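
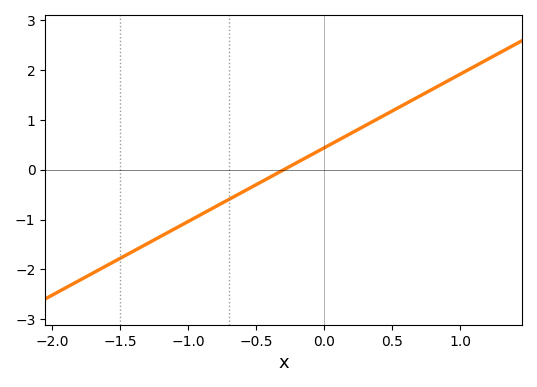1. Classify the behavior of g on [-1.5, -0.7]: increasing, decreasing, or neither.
increasing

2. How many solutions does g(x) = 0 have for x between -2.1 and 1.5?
1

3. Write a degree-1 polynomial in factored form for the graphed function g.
y = 1.48(x + 0.3)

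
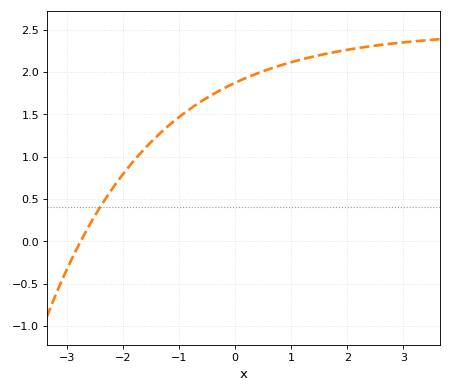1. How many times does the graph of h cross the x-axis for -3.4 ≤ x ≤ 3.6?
1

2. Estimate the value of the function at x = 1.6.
2.21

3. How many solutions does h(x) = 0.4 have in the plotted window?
1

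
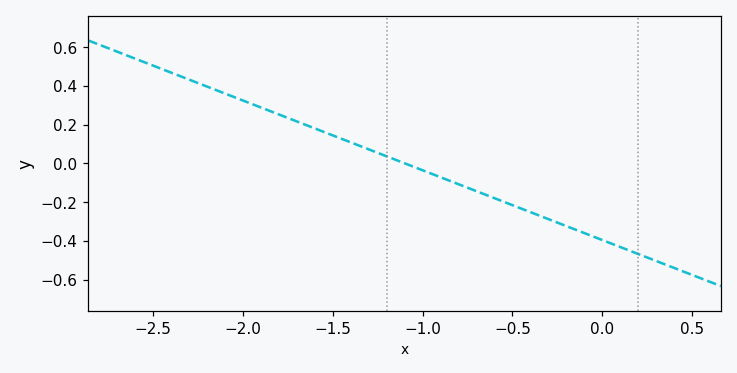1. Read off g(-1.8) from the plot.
0.26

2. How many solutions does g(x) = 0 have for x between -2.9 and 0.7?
1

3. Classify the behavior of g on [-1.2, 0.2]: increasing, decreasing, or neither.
decreasing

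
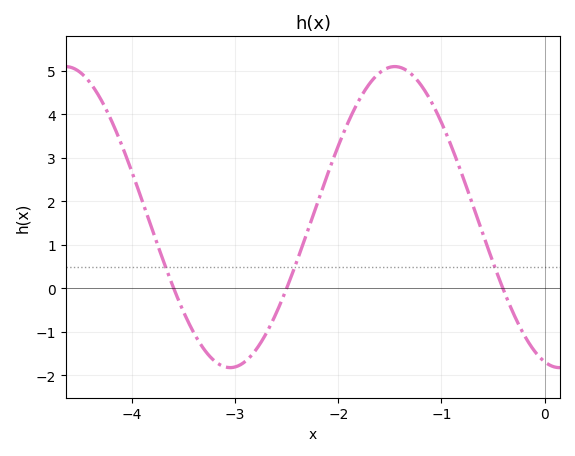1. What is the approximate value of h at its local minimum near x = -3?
-1.8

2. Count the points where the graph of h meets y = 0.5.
3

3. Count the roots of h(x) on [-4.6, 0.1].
3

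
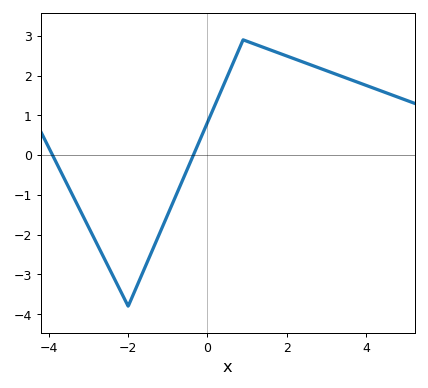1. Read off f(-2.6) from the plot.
-2.61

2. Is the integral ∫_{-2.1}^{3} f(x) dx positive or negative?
positive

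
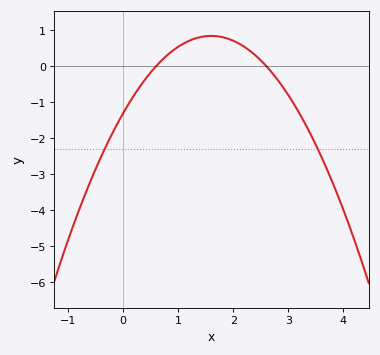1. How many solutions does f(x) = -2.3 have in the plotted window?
2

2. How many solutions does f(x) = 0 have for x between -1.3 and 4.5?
2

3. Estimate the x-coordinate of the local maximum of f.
1.6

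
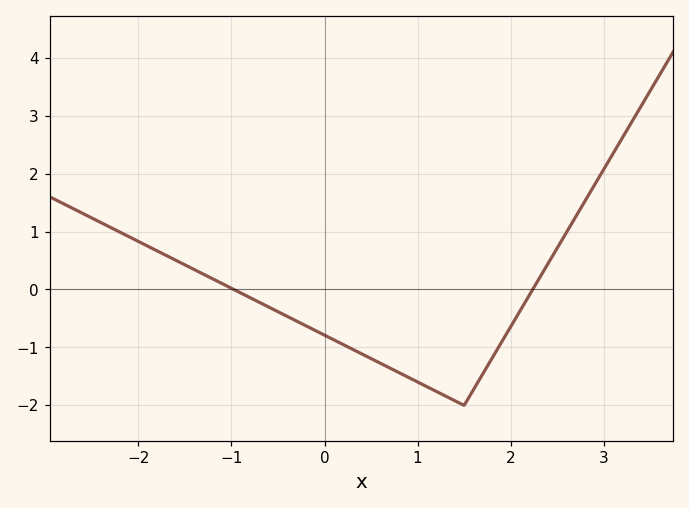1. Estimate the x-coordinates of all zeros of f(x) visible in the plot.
-0.975, 2.24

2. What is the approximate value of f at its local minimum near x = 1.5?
-2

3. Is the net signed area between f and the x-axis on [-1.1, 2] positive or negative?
negative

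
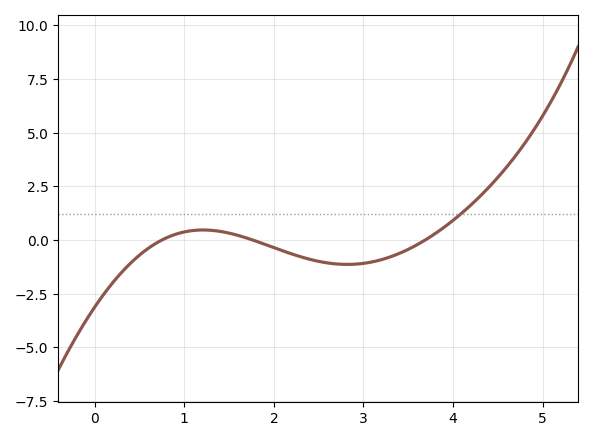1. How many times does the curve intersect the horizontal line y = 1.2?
1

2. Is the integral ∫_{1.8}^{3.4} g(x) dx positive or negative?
negative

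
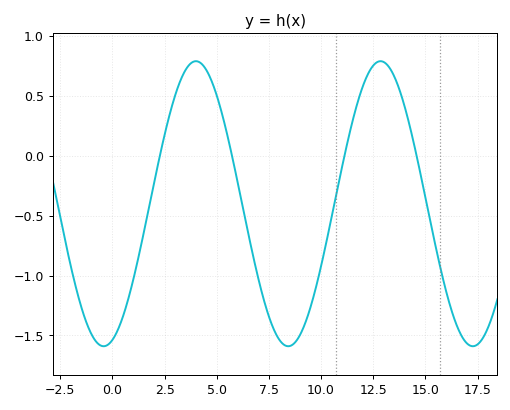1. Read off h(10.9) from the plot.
-0.18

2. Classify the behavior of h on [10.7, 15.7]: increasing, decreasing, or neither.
neither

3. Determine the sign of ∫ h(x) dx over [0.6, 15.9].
negative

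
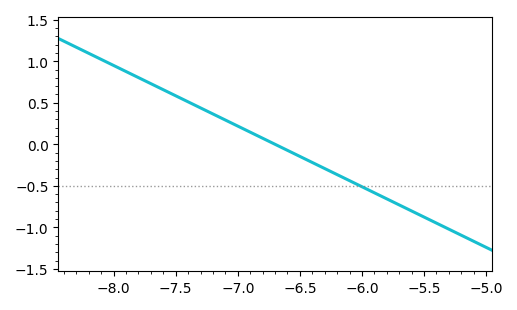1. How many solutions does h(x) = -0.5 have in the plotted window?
1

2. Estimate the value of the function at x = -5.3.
-1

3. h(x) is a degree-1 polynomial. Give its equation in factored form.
y = -0.73(x + 6.7)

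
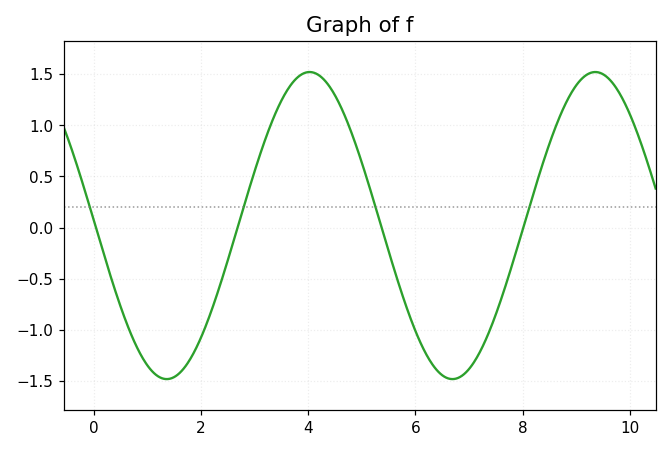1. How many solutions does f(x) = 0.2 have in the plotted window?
4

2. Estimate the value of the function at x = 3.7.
1.41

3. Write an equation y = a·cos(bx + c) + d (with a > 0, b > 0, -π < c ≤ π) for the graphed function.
y = 1.5cos(1.18x + 1.53) + 0.02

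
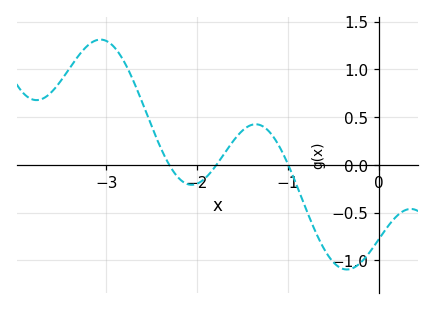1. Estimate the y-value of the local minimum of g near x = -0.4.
-1.1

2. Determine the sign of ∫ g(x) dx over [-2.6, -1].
positive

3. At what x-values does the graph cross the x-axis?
-2.3, -1.8, -1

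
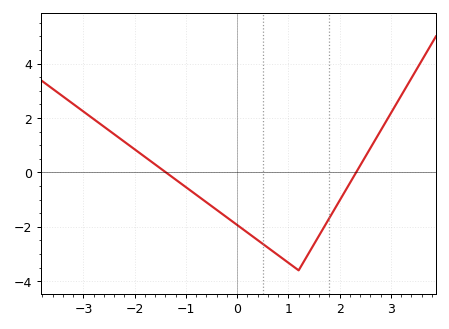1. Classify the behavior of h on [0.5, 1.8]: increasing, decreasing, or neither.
neither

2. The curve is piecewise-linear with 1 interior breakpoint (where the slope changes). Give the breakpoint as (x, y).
(1.2, -3.6)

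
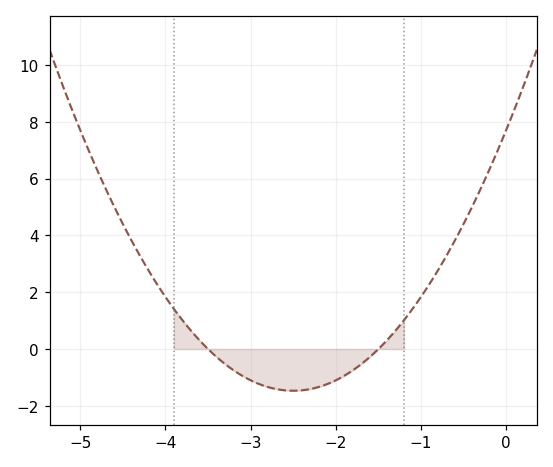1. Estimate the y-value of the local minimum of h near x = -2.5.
-1.4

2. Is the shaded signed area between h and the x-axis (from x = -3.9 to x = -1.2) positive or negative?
negative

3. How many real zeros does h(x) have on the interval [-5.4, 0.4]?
2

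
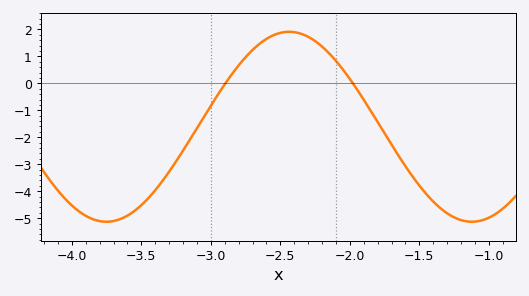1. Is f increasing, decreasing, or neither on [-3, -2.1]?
neither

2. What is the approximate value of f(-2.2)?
1.4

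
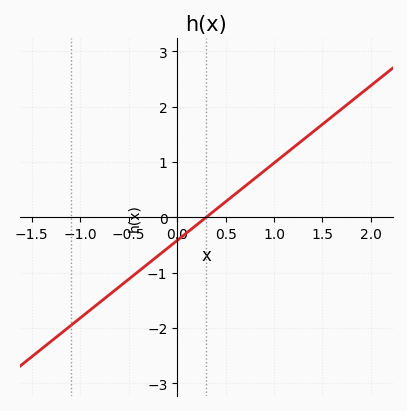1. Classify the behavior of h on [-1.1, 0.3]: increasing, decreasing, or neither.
increasing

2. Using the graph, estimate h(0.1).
-0.28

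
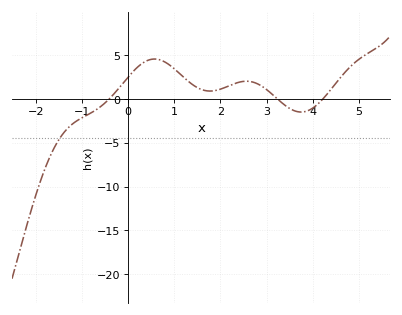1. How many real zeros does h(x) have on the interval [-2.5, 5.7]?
3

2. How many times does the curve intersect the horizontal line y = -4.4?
1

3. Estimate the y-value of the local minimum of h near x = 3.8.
-1.47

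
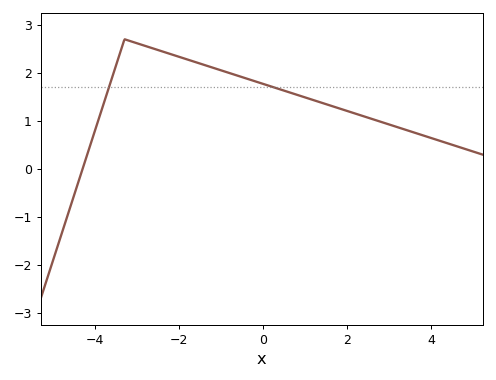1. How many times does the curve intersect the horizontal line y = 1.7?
2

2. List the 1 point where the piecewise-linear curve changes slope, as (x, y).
(-3.3, 2.7)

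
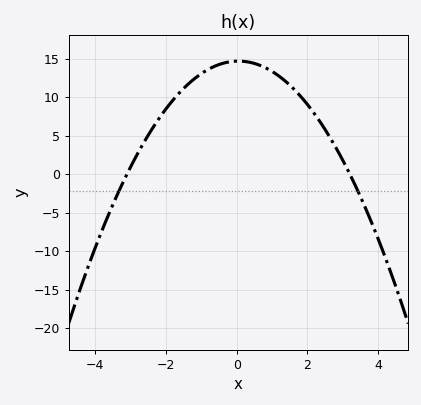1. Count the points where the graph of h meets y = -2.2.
2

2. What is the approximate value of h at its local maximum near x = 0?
14.7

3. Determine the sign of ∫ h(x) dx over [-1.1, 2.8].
positive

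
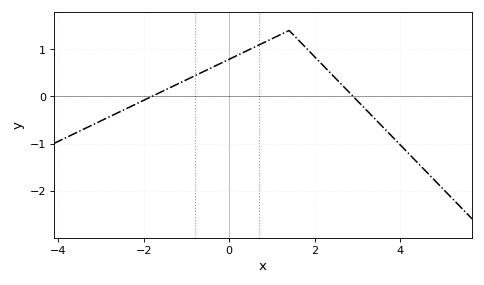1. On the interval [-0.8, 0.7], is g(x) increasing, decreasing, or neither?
increasing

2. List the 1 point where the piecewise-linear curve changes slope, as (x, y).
(1.4, 1.4)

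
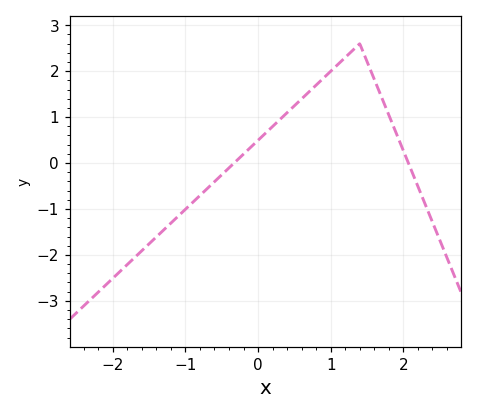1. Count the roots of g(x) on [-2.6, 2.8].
2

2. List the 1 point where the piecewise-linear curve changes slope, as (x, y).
(1.4, 2.6)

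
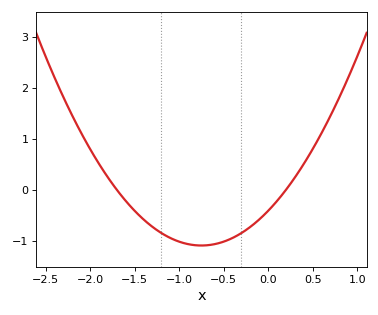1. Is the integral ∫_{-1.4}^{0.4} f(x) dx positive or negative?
negative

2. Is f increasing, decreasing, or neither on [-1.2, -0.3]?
neither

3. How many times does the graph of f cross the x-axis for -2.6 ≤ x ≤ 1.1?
2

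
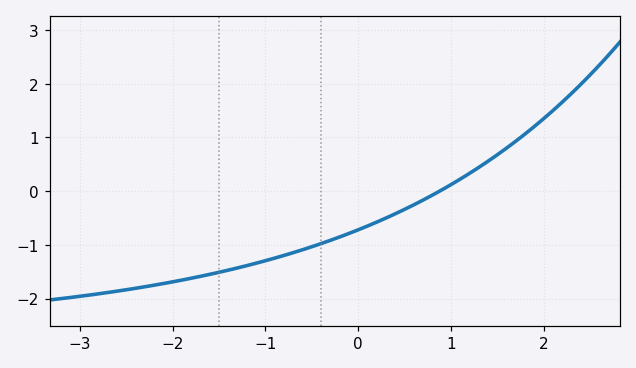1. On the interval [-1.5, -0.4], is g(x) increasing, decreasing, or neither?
increasing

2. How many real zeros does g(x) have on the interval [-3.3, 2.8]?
1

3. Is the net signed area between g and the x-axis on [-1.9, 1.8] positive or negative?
negative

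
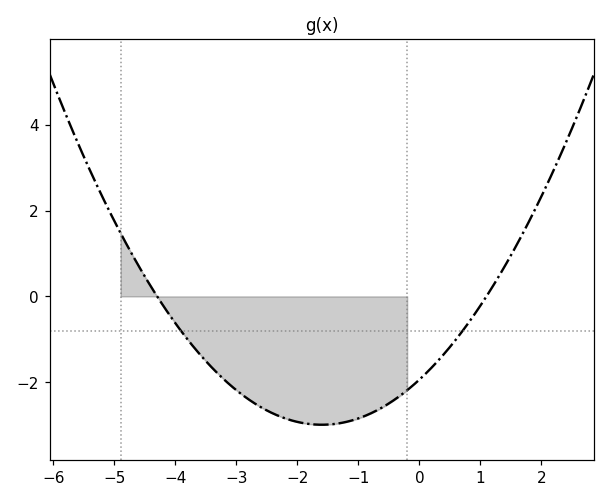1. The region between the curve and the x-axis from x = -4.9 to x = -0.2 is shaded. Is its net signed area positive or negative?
negative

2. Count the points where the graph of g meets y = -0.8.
2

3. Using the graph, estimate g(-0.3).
-2.2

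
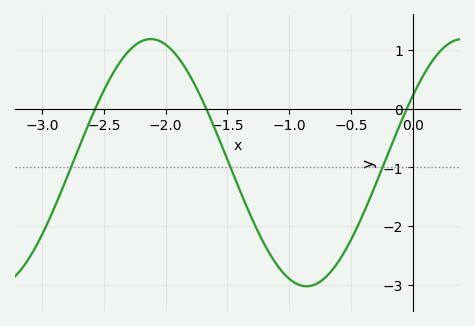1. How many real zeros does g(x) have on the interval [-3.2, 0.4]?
3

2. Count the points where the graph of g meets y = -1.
3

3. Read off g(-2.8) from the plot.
-1.17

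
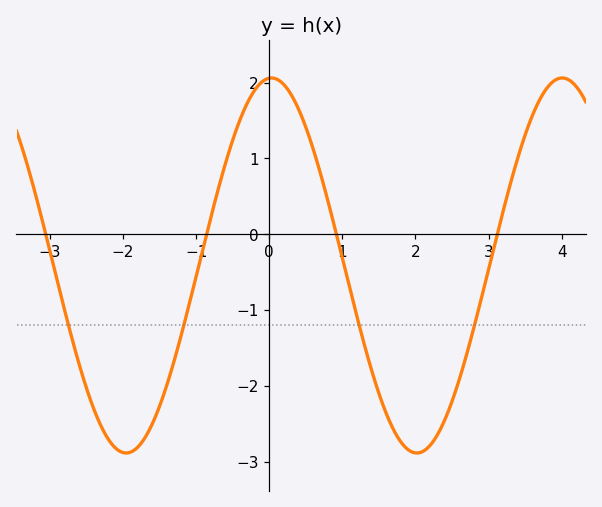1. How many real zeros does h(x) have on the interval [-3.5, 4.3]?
4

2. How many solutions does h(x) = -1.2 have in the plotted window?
4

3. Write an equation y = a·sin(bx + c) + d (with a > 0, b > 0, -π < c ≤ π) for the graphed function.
y = 2.47sin(1.6x + 1.5) - 0.41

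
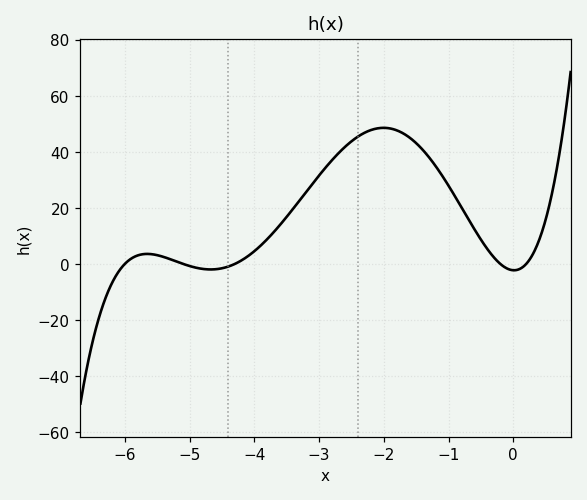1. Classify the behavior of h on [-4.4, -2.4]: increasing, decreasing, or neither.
increasing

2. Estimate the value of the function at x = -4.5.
-2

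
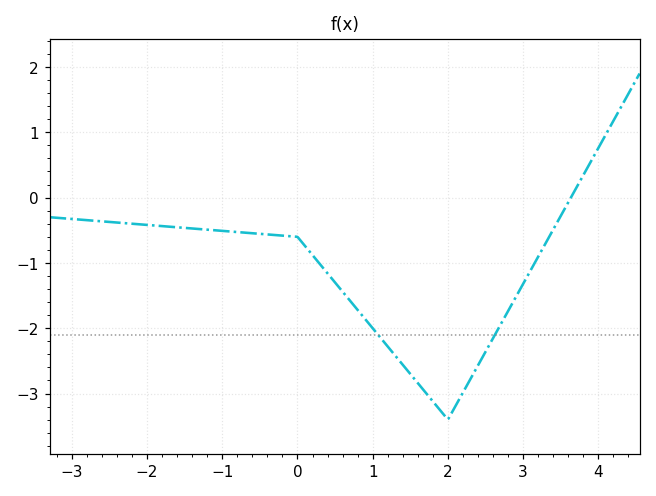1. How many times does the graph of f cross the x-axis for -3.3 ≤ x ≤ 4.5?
1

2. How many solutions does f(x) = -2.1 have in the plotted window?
2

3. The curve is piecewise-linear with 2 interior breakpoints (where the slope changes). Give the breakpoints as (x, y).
(0, -0.6); (2, -3.4)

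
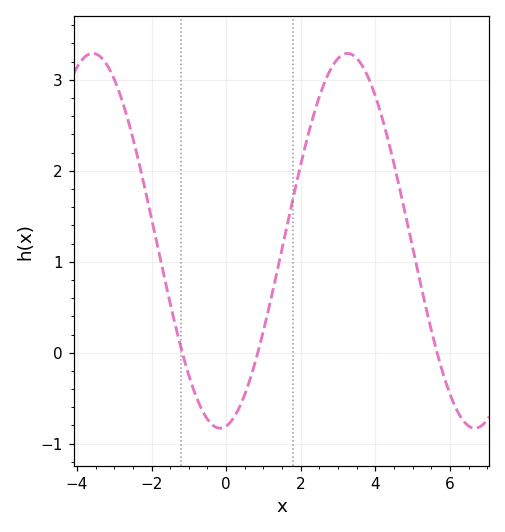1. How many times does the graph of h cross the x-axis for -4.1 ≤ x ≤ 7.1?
3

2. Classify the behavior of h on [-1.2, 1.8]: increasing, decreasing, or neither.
neither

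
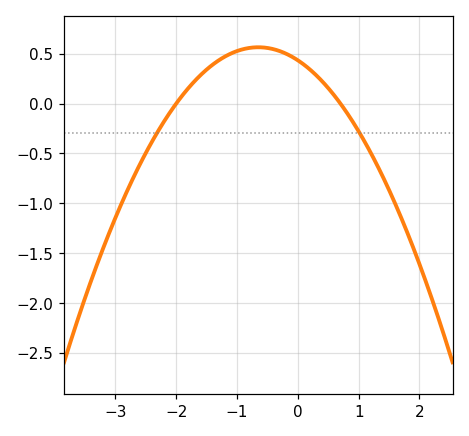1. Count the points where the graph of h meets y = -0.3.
2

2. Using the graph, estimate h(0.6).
0.1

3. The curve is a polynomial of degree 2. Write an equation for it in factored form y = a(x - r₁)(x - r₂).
y = -0.31(x + 2)(x - 0.7)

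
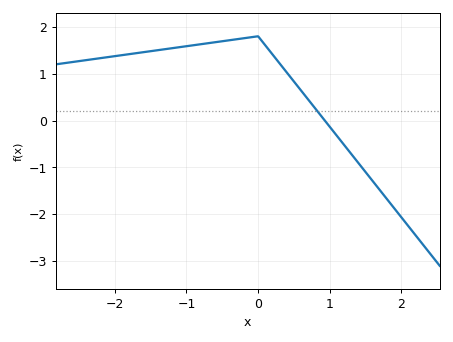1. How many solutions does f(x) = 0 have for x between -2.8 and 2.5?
1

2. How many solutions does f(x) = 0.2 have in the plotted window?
1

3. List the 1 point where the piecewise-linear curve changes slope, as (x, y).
(0, 1.8)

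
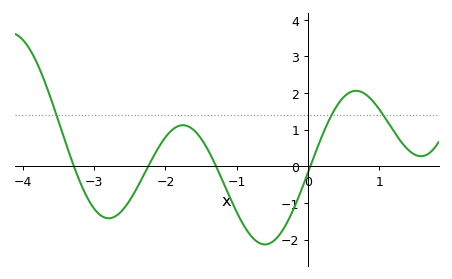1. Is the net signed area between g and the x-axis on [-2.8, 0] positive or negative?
negative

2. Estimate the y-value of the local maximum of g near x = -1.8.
1.12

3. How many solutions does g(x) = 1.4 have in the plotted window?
3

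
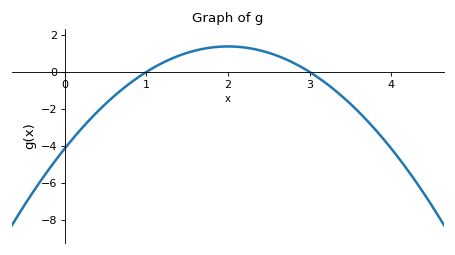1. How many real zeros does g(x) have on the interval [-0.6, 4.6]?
2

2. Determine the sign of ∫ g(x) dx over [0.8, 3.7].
positive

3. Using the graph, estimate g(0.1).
-3.6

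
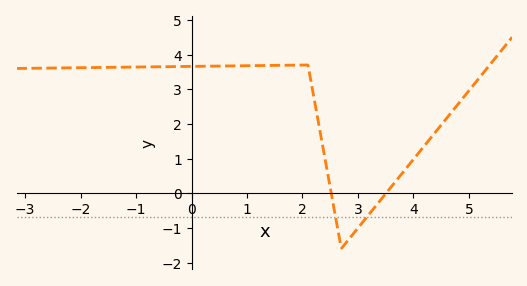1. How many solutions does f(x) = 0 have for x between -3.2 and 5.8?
2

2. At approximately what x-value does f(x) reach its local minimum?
2.8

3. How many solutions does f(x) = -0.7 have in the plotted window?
2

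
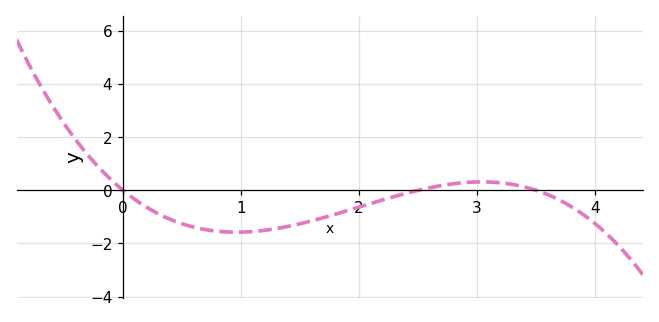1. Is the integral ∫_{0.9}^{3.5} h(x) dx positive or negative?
negative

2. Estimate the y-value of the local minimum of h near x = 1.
-1.58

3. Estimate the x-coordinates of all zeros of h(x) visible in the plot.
0, 2.5, 3.5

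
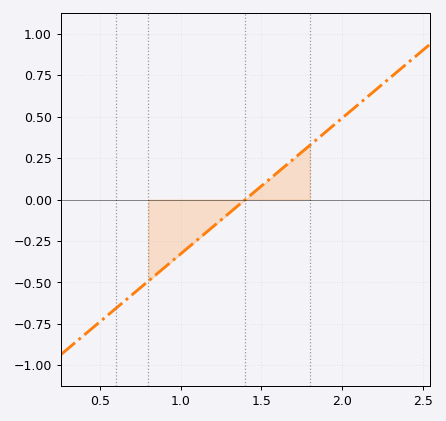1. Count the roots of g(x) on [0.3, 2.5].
1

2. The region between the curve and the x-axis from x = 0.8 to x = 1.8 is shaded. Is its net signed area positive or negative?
negative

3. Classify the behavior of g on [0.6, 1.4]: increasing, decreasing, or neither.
increasing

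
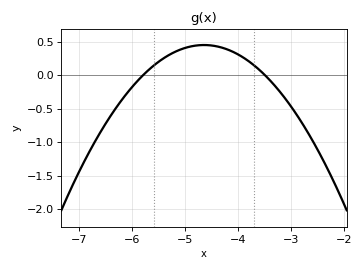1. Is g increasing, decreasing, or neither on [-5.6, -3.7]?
neither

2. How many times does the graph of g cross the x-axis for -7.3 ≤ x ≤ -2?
2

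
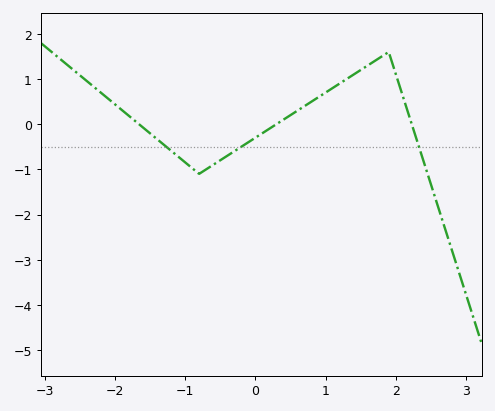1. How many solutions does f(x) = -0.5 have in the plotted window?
3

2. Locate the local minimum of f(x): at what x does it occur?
-0.801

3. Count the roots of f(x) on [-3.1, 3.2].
3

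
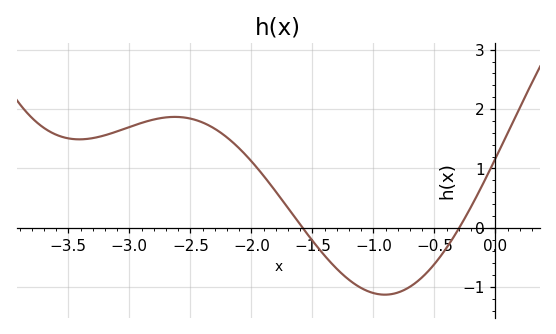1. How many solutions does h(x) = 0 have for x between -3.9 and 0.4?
2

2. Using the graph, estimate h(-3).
1.7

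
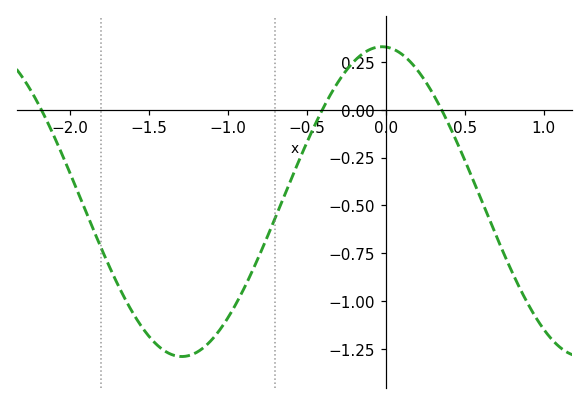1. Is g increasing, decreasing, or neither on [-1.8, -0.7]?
neither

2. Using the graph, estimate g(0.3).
0.083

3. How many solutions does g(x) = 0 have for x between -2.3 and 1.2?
3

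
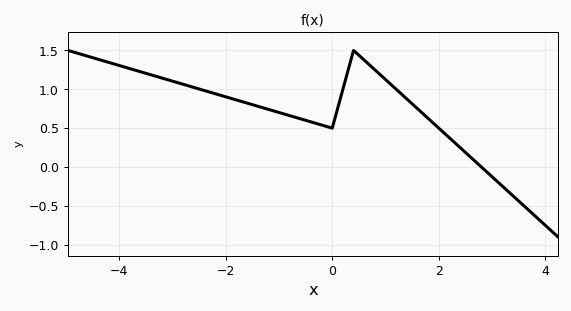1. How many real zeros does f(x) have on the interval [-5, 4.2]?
1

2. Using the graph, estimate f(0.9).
1.19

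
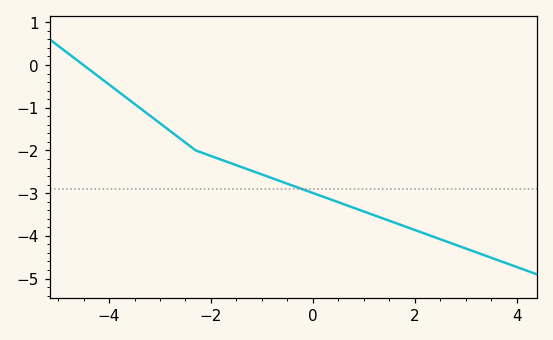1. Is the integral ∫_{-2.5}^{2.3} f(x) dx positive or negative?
negative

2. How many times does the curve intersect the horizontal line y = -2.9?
1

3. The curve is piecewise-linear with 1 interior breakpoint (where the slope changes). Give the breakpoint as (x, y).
(-2.3, -2)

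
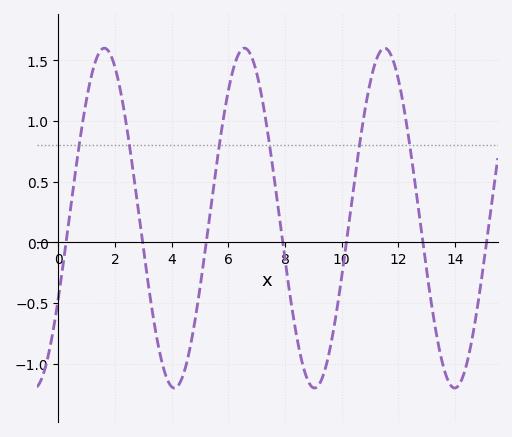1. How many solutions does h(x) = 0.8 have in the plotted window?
6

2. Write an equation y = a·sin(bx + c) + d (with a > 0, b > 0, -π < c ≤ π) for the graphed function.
y = 1.4sin(1.27x - 0.49) + 0.2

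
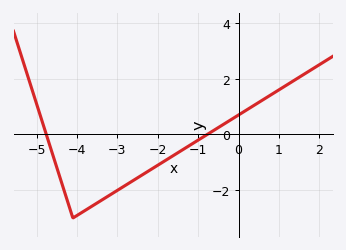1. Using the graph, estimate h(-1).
-0.206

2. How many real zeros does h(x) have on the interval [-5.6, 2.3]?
2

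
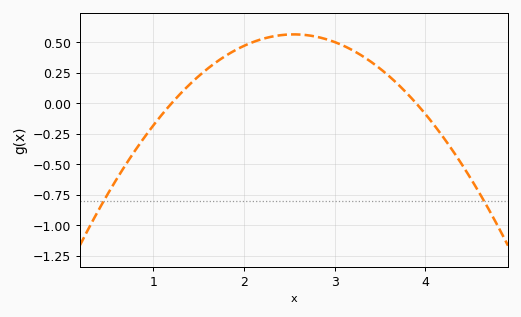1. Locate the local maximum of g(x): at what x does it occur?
2.6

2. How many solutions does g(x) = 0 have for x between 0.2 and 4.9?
2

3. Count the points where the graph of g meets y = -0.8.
2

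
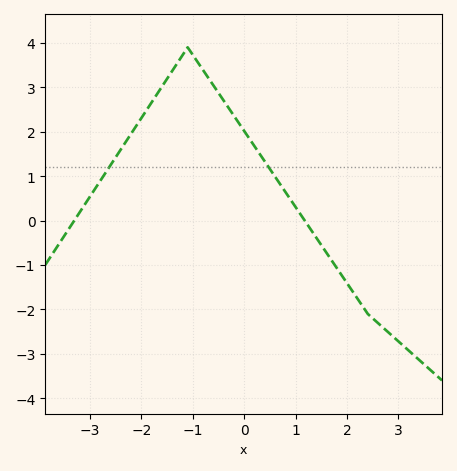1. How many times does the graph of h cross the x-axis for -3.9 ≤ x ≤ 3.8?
2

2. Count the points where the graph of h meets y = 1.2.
2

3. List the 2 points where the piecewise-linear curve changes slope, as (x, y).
(-1.1, 3.9); (2.4, -2.1)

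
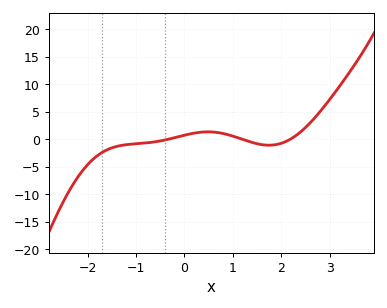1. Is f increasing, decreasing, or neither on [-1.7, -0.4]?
increasing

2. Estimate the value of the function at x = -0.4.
0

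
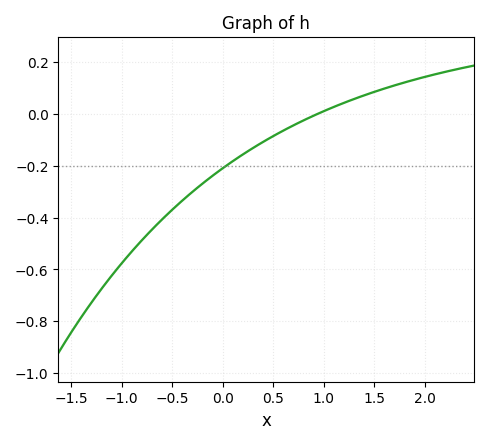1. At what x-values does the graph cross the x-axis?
0.9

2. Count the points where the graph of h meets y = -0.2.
1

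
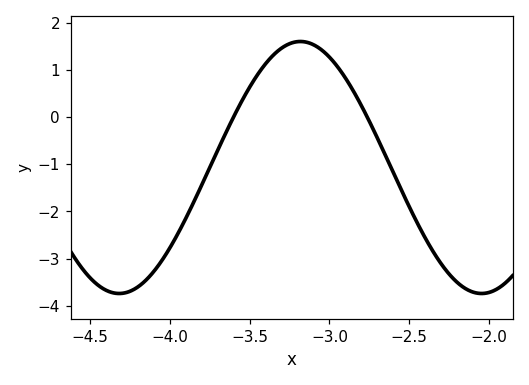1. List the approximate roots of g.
-3.6, -2.76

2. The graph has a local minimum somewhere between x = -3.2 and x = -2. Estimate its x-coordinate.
-2.05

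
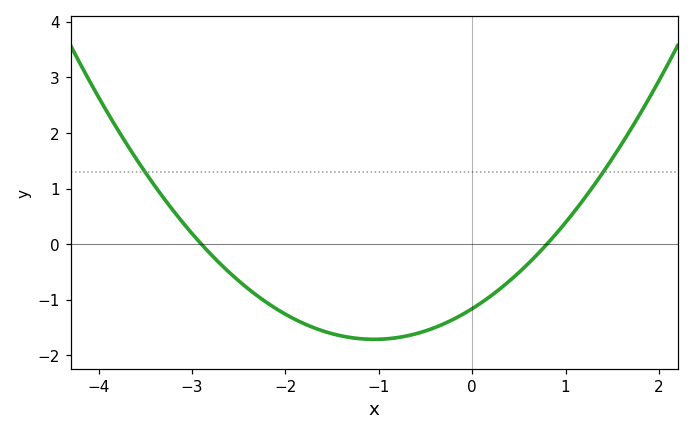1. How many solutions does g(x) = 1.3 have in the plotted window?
2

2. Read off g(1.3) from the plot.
1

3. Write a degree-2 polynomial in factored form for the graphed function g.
y = 0.5(x + 2.9)(x - 0.8)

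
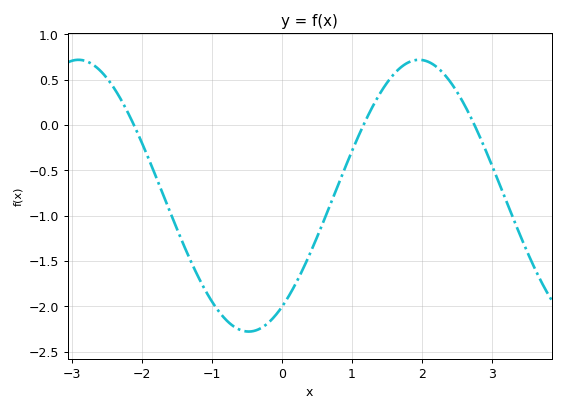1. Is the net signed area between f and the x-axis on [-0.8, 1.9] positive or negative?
negative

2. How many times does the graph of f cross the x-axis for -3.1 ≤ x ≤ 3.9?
3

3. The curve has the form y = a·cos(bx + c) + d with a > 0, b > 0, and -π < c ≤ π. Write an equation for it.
y = 1.5cos(1.29x - 2.53) - 0.78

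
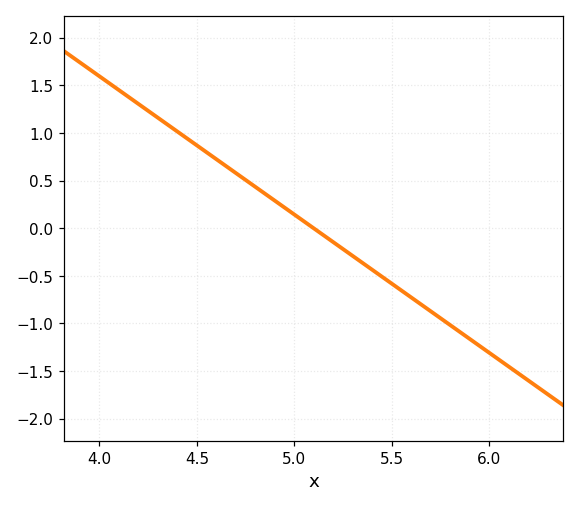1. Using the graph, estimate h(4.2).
1.3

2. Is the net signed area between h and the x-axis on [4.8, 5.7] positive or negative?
negative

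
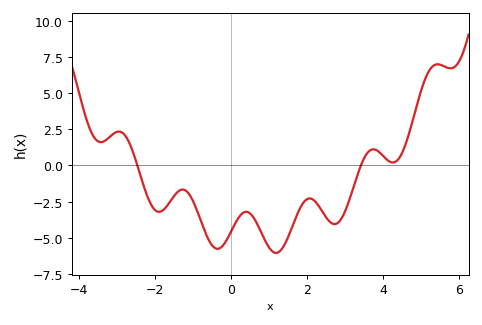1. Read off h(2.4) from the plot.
-3.2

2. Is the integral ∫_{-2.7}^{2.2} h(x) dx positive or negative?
negative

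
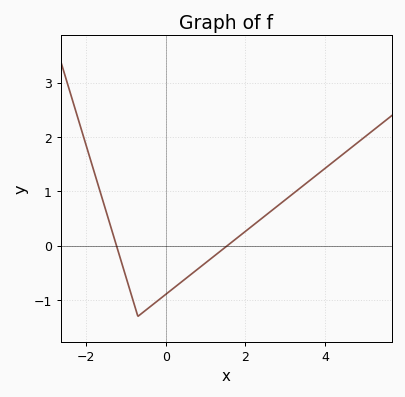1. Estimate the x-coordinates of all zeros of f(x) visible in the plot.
-1.2, 1.6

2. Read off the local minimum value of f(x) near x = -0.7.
-1.3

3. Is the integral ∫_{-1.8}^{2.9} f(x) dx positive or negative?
negative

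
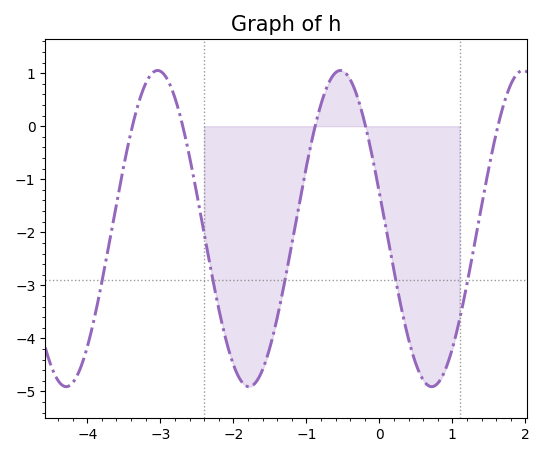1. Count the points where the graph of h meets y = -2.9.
5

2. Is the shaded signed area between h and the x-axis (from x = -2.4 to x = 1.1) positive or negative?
negative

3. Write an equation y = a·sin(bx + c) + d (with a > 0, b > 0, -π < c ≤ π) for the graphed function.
y = 2.98sin(2.51x + 2.91) - 1.93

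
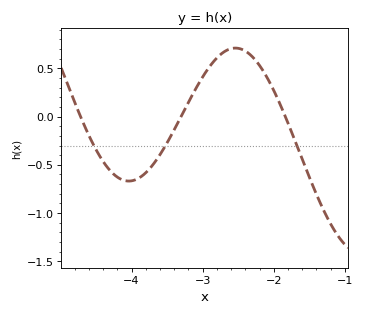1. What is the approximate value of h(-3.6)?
-0.394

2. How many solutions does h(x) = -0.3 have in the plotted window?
3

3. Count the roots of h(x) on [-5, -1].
3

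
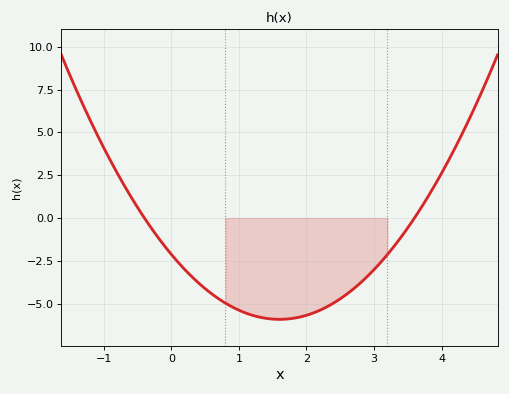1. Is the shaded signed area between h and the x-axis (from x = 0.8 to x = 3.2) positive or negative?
negative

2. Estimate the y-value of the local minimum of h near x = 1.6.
-6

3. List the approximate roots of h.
-0.4, 3.6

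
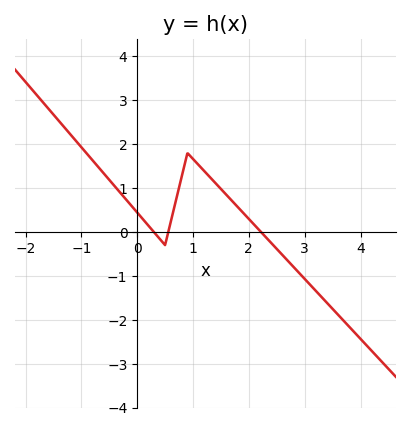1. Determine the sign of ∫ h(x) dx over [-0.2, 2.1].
positive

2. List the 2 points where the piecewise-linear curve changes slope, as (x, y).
(0.5, -0.3); (0.9, 1.8)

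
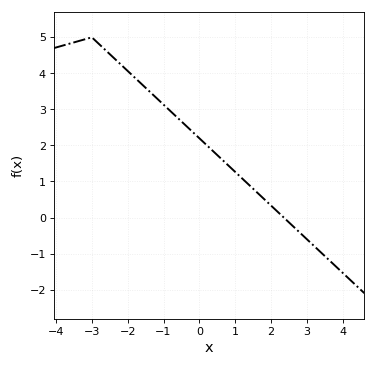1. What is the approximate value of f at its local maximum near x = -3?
5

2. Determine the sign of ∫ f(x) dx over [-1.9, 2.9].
positive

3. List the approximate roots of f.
2.4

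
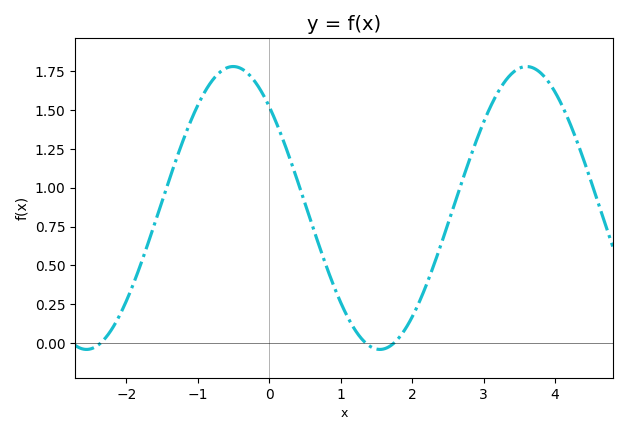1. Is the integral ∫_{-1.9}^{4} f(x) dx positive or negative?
positive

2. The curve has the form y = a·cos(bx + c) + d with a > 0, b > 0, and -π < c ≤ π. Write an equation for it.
y = 0.91cos(1.5x + 0.77) + 0.87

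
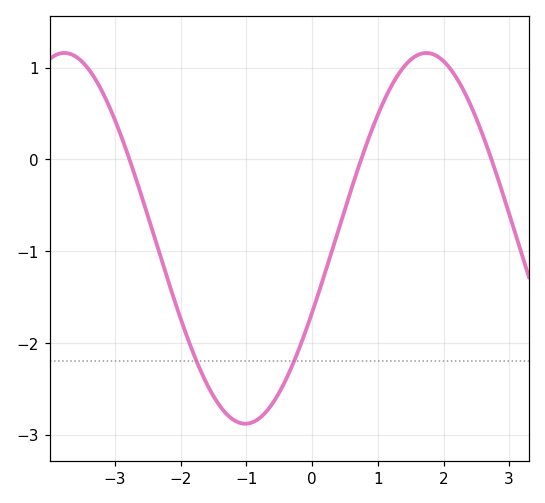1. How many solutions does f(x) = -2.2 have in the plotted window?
2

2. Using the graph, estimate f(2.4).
0.612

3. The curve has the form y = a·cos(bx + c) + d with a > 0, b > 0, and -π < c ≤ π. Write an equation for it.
y = 2.02cos(1.14x - 1.98) - 0.86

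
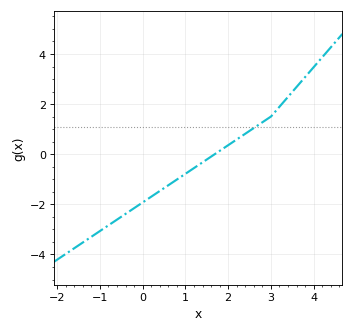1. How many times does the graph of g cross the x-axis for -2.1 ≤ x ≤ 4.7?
1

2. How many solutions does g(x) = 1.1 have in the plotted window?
1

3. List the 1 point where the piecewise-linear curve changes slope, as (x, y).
(3, 1.5)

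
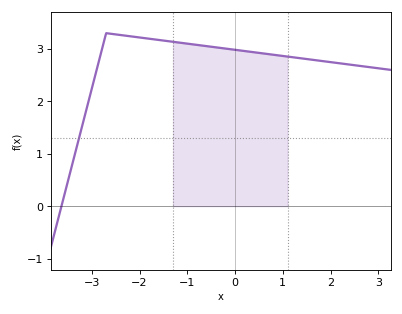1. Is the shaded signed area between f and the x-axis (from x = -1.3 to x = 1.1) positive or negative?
positive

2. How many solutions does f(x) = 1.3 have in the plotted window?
1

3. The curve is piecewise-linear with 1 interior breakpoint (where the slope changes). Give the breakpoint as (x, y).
(-2.7, 3.3)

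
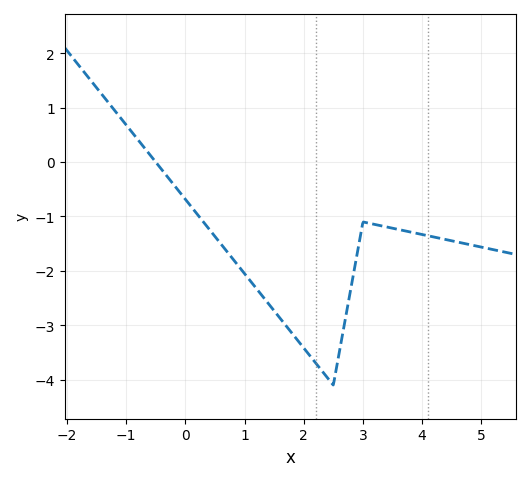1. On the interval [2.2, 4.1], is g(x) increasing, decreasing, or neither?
neither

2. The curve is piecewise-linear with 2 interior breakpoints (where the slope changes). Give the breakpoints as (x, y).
(2.5, -4.1); (3, -1.1)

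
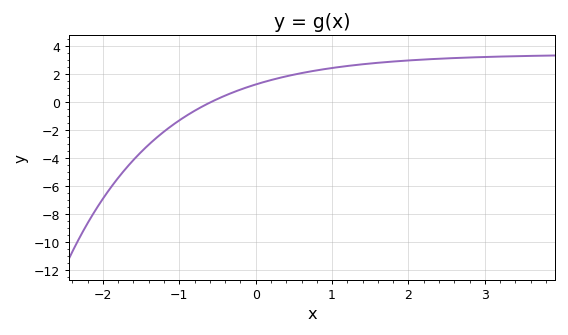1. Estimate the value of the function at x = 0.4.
1.8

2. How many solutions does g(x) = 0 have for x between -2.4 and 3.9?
1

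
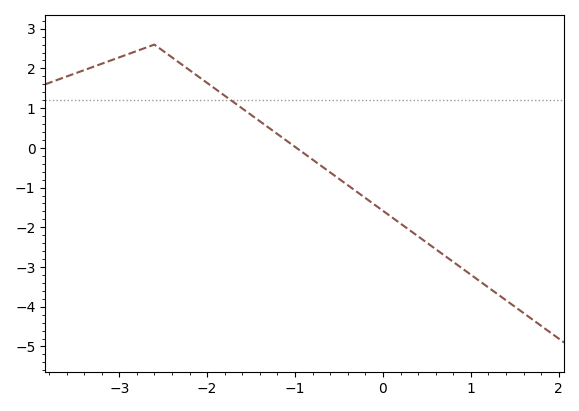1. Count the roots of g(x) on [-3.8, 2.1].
1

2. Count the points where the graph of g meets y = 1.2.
1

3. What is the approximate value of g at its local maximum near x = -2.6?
2.6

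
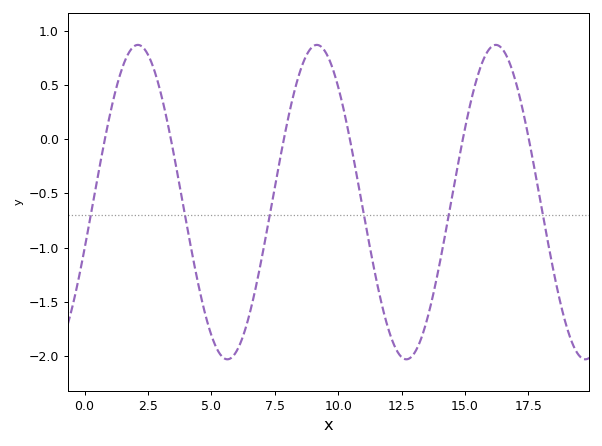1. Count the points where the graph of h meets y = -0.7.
6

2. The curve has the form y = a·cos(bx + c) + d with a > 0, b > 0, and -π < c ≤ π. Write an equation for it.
y = 1.45cos(0.89x - 1.9) - 0.58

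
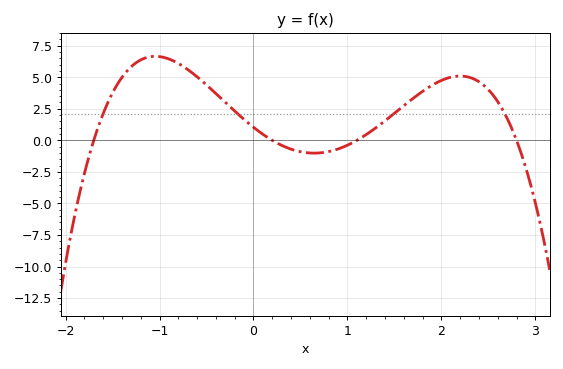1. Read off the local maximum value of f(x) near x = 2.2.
5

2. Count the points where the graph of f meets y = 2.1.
4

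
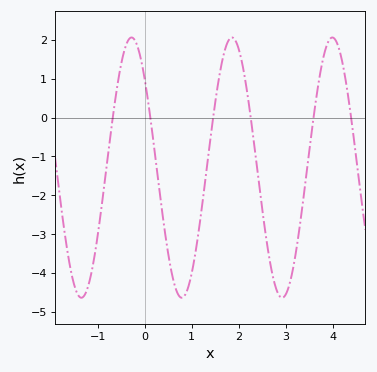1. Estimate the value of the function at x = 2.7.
-3.92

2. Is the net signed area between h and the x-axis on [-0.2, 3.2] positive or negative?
negative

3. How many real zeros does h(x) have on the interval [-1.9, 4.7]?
6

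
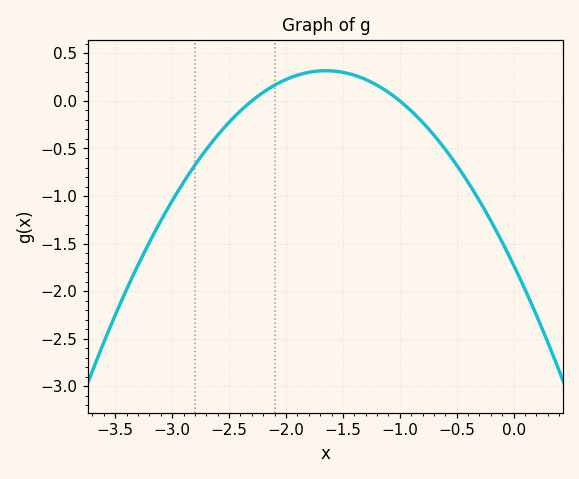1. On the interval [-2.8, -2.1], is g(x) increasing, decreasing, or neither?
increasing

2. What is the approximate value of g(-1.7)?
0.3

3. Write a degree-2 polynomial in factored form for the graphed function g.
y = -0.75(x + 2.3)(x + 1)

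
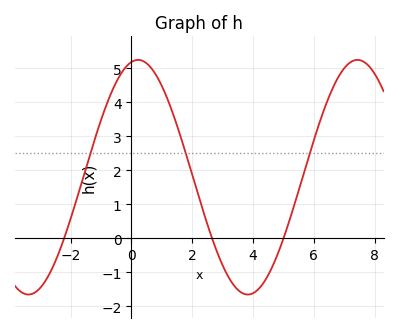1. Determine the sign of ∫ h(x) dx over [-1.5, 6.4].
positive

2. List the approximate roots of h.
-2.2, 2.6, 5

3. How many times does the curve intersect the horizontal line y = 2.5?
3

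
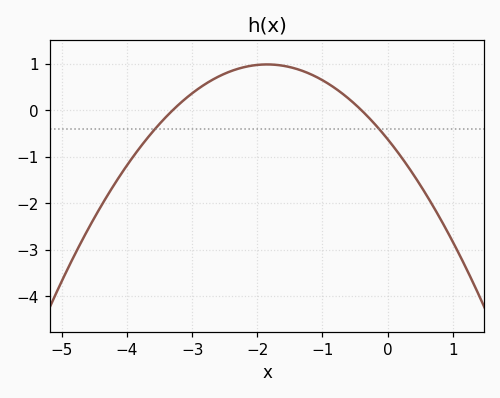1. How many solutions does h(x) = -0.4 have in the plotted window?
2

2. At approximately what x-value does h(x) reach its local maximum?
-1.8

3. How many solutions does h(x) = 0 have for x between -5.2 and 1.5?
2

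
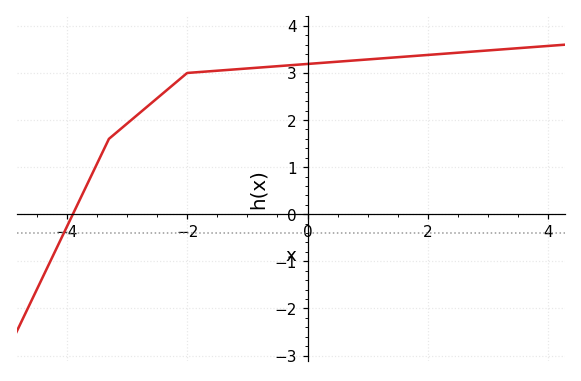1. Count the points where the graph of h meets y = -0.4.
1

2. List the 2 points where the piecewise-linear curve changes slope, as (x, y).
(-3.3, 1.6); (-2, 3)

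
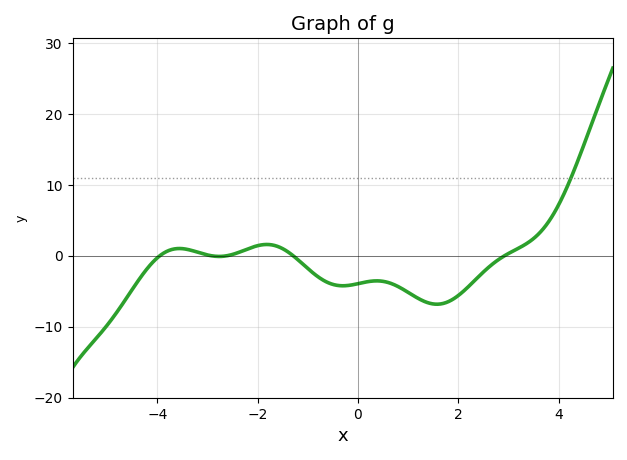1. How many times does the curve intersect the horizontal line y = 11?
1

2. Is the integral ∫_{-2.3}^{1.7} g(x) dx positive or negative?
negative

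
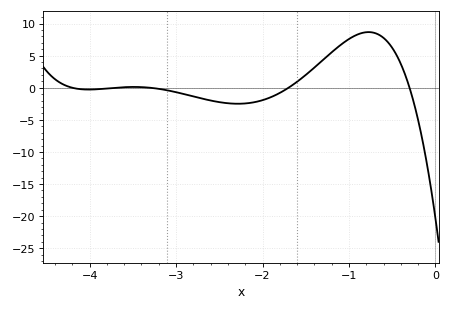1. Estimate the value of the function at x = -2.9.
-1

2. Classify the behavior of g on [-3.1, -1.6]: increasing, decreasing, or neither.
neither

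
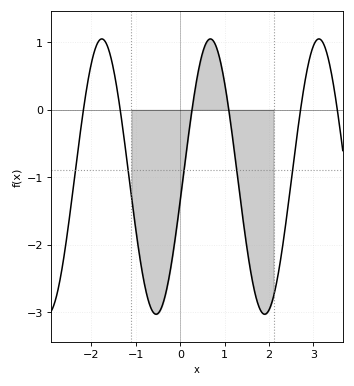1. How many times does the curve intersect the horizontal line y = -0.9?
5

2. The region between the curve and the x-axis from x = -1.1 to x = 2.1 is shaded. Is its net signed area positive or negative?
negative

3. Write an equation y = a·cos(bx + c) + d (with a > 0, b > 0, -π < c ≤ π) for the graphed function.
y = 2.04cos(2.57x - 1.74) - 0.99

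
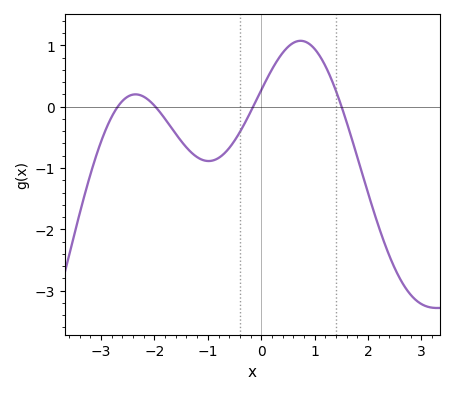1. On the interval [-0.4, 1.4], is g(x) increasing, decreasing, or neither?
neither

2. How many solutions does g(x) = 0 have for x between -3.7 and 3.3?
4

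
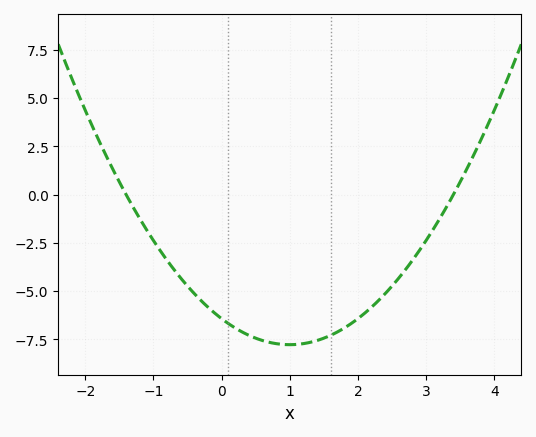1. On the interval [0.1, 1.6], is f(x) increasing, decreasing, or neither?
neither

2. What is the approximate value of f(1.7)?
-7.2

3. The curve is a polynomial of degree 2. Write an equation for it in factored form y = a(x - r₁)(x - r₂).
y = 1.35(x + 1.4)(x - 3.4)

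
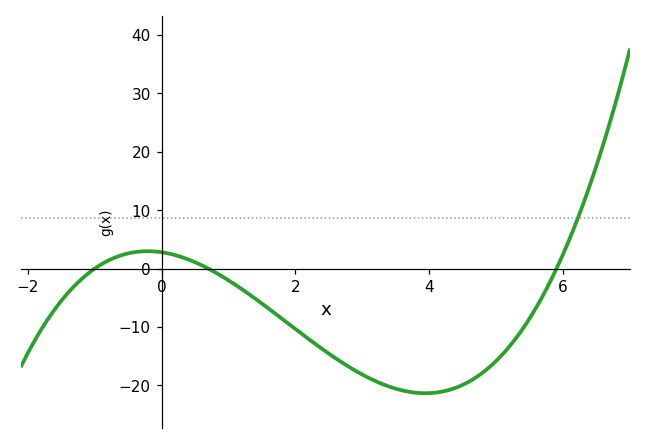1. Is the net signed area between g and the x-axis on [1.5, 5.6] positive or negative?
negative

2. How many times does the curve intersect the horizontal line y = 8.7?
1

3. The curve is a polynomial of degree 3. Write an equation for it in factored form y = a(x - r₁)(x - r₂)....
y = 0.68(x + 1)(x - 0.7)(x - 5.9)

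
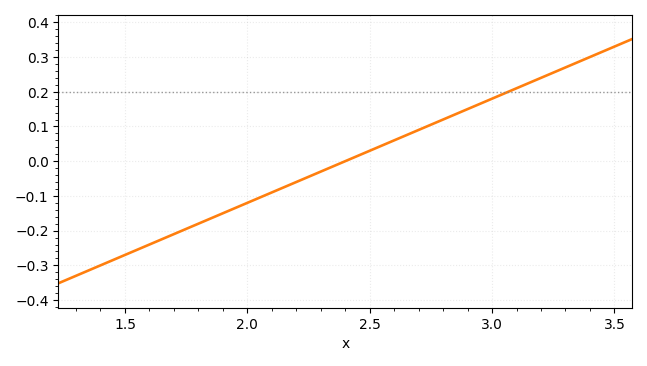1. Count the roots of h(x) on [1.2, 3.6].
1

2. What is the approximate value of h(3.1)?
0.21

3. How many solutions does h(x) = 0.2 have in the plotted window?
1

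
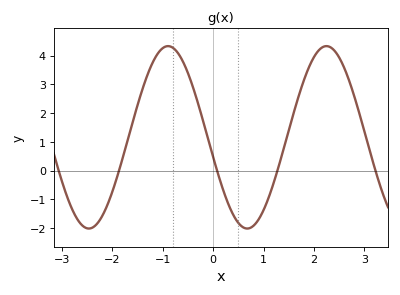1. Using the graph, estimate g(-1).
4.3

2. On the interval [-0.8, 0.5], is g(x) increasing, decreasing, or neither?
decreasing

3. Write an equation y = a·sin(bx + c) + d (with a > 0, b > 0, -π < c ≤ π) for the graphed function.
y = 3.17sin(2x - 2.9) + 1.16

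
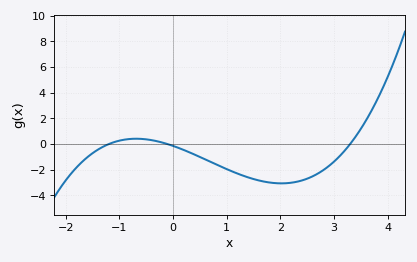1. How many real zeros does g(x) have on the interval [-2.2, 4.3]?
3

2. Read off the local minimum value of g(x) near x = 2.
-3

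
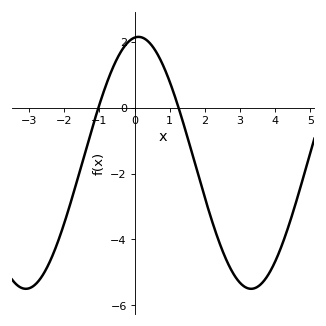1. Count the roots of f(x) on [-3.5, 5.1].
2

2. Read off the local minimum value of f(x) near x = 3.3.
-5.5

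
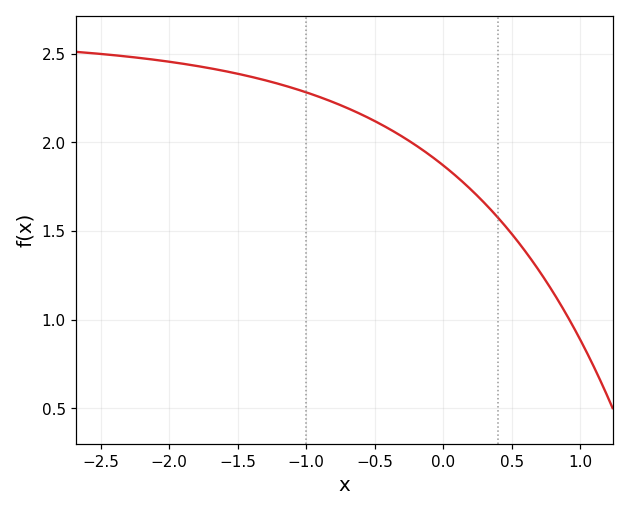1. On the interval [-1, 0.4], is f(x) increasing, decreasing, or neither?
decreasing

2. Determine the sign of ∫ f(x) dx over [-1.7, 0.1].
positive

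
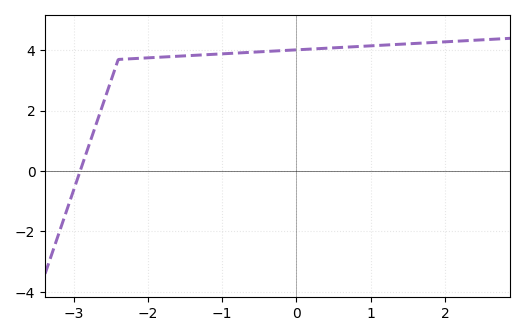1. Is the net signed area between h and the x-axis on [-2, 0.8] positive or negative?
positive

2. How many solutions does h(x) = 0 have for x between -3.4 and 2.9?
1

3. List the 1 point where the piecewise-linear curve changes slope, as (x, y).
(-2.4, 3.7)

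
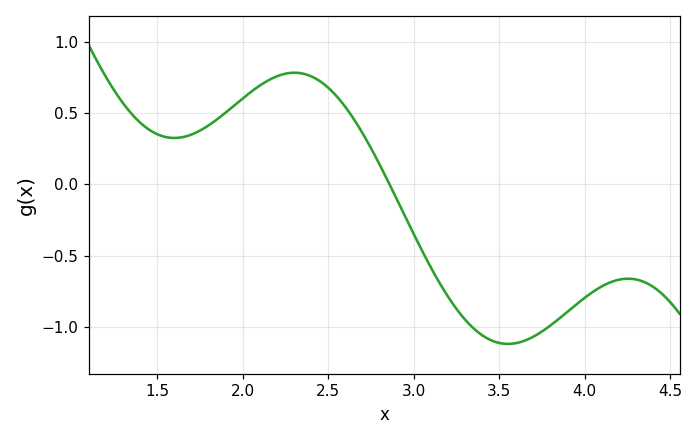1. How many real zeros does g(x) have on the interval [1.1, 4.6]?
1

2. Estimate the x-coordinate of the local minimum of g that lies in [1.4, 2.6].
1.6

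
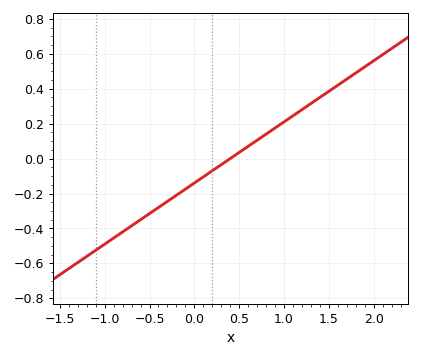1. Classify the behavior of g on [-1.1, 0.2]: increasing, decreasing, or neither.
increasing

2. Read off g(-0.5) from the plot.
-0.315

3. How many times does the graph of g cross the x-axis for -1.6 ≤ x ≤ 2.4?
1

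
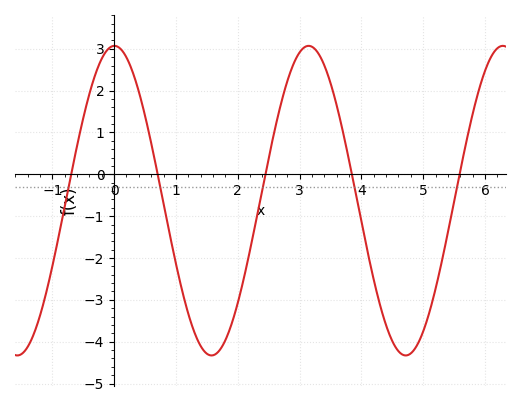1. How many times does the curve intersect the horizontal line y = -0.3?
5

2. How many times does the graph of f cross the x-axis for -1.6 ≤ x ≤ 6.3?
5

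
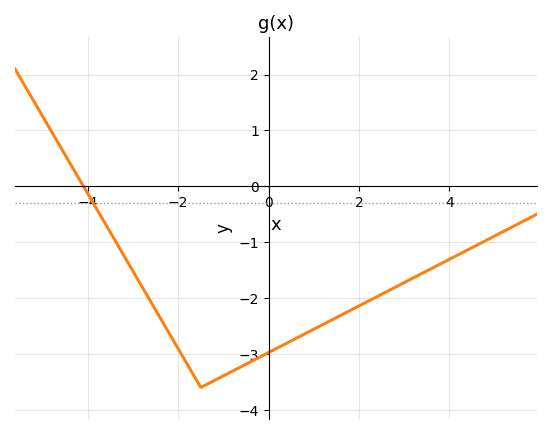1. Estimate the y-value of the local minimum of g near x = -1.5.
-3.6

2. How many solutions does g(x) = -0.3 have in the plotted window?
1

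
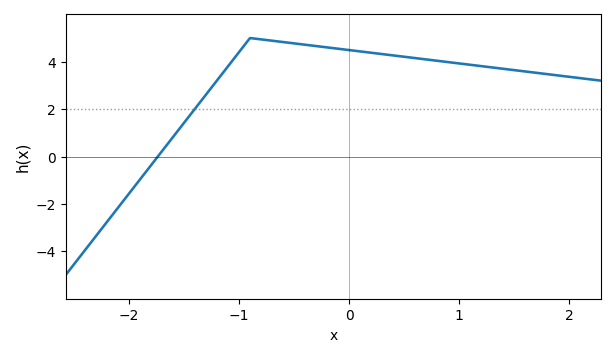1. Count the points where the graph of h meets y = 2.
1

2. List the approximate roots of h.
-1.74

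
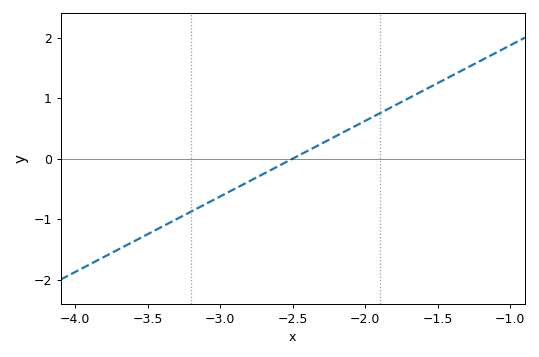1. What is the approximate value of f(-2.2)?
0.375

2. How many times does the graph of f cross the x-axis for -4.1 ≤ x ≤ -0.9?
1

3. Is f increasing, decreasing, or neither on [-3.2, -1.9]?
increasing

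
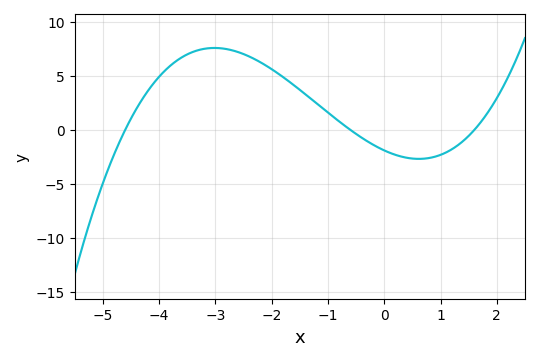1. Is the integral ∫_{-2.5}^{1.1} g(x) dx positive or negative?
positive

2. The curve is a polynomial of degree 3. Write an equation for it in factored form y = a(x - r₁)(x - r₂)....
y = 0.43(x + 4.6)(x + 0.6)(x - 1.6)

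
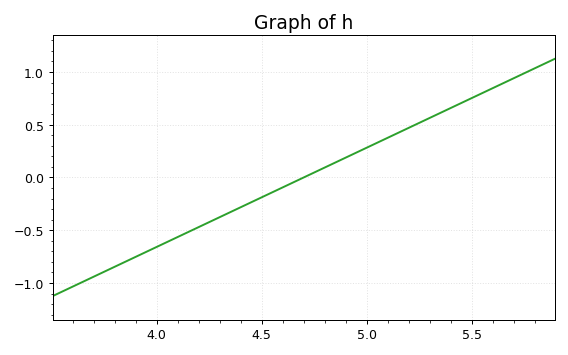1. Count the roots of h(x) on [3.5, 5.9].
1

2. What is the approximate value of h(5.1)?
0.4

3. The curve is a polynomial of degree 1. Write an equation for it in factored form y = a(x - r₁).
y = 0.94(x - 4.7)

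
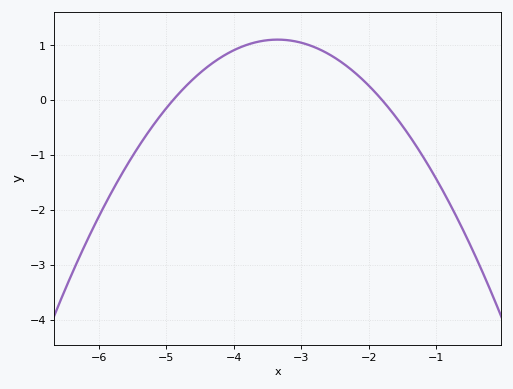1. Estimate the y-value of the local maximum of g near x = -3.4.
1.11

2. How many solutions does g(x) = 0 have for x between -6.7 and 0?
2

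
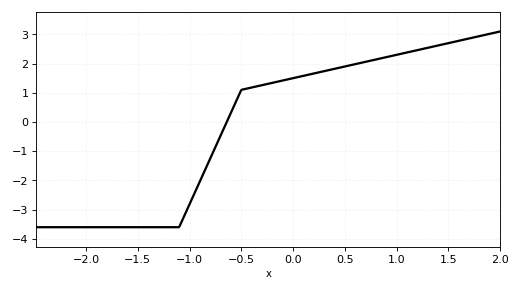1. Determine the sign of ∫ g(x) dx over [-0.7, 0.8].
positive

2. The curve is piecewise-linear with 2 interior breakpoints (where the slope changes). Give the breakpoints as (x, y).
(-1.1, -3.6); (-0.5, 1.1)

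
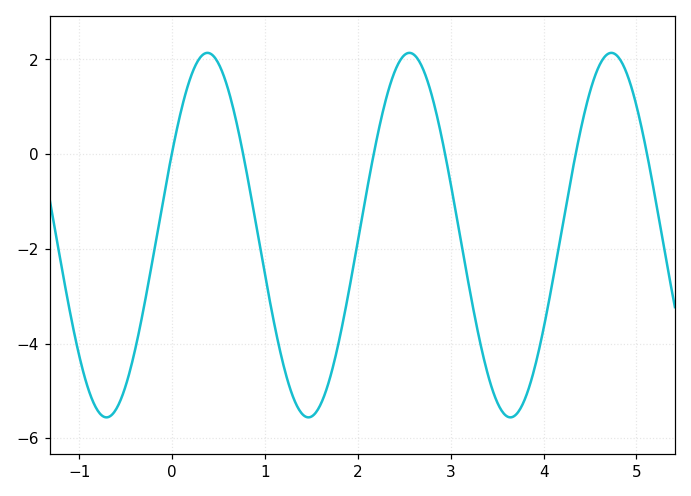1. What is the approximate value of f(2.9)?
0.382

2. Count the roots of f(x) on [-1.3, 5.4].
6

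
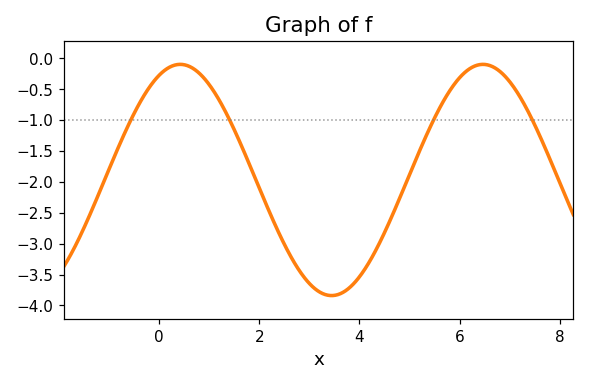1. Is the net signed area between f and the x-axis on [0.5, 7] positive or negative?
negative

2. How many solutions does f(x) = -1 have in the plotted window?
4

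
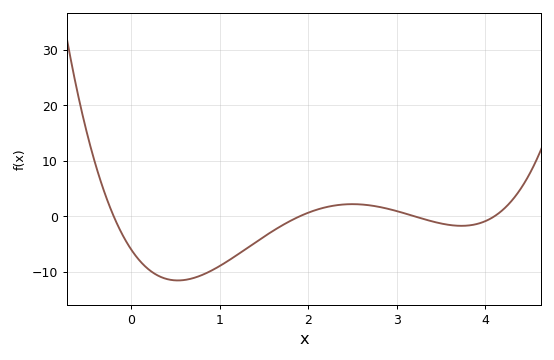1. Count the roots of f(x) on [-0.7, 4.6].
4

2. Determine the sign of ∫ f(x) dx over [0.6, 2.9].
negative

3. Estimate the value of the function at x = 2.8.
1.7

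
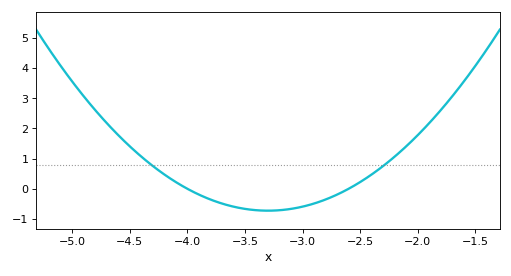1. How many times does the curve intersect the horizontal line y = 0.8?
2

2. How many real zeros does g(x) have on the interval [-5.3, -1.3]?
2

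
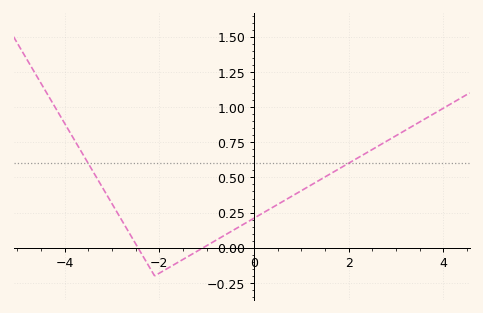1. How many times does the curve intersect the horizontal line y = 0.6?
2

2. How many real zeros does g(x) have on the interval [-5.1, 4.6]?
2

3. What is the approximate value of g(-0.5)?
0.112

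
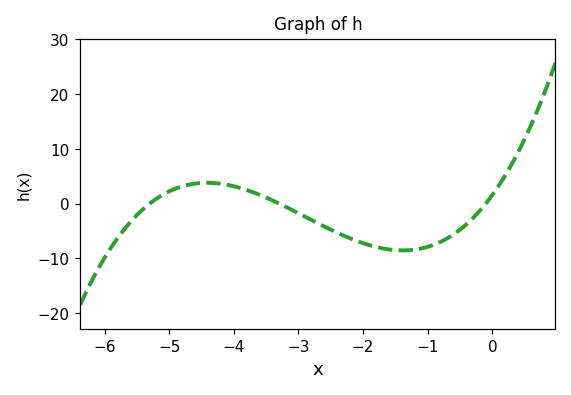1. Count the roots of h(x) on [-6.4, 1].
3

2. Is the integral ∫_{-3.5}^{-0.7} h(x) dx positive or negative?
negative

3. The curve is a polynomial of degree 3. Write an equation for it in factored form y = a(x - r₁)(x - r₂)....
y = 0.89(x + 5.3)(x + 3.3)(x + 0.1)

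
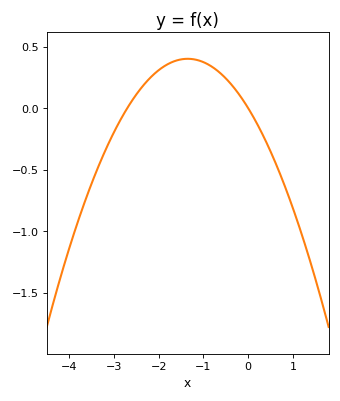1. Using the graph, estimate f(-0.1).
0.057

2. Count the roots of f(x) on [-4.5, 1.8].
2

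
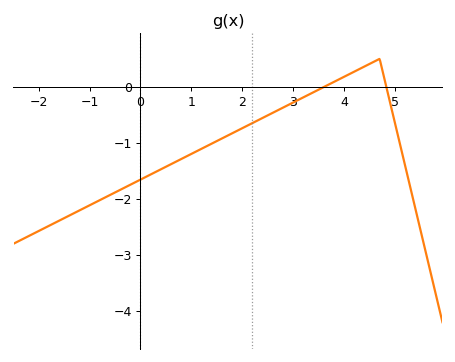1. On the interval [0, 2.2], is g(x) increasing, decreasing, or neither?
increasing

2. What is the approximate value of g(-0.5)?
-1.9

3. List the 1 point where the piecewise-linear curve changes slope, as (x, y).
(4.7, 0.5)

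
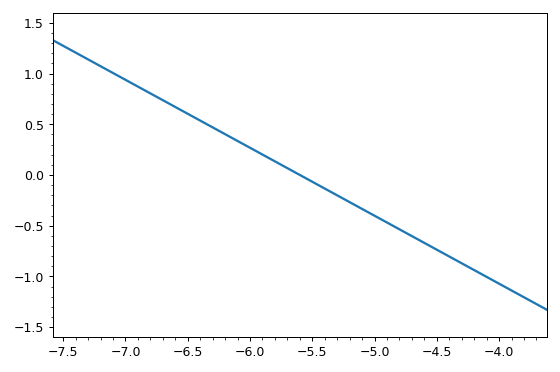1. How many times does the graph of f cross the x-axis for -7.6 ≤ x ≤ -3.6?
1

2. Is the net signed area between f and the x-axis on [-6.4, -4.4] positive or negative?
negative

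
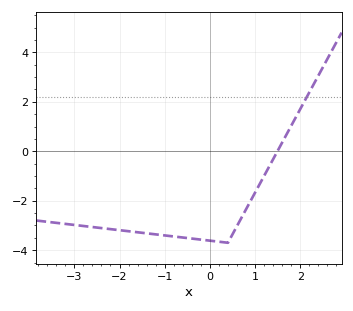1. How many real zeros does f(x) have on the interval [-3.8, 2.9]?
1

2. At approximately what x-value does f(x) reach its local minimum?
0.399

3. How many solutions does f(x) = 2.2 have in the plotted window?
1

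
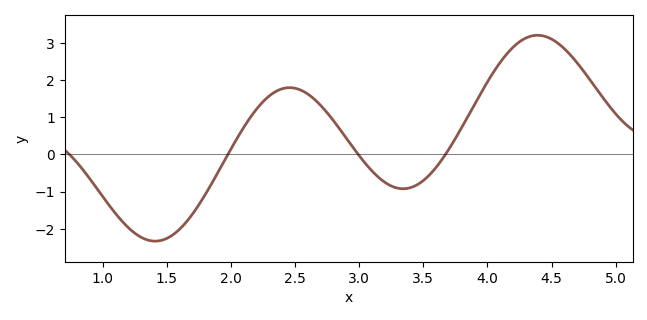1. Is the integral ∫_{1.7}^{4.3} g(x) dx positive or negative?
positive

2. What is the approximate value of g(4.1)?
2.48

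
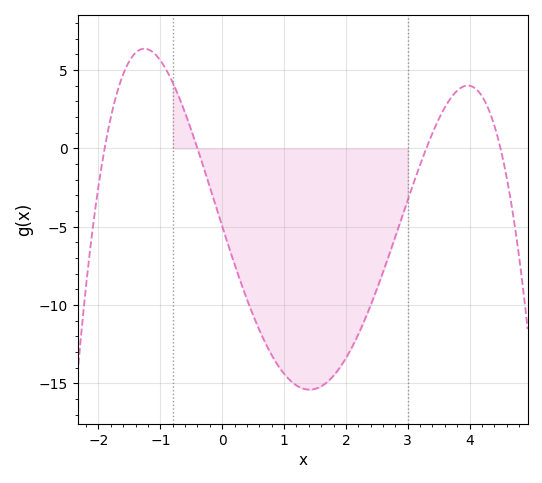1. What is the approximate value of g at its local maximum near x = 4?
4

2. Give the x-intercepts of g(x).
-1.9, -0.4, 3.3, 4.5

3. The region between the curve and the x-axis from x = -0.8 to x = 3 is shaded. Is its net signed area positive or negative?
negative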